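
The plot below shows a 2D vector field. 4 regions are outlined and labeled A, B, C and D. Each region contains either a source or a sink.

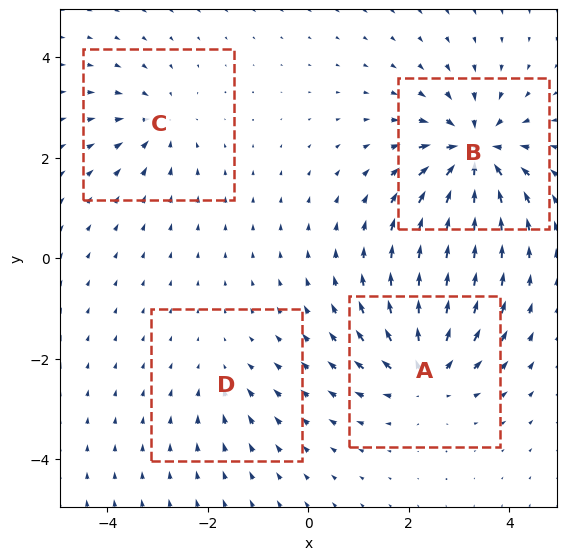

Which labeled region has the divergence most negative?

B

Divergence at each region's feature centre — A: about +6, B: about -8, C: about -4, D: about -3. Region B is most negative.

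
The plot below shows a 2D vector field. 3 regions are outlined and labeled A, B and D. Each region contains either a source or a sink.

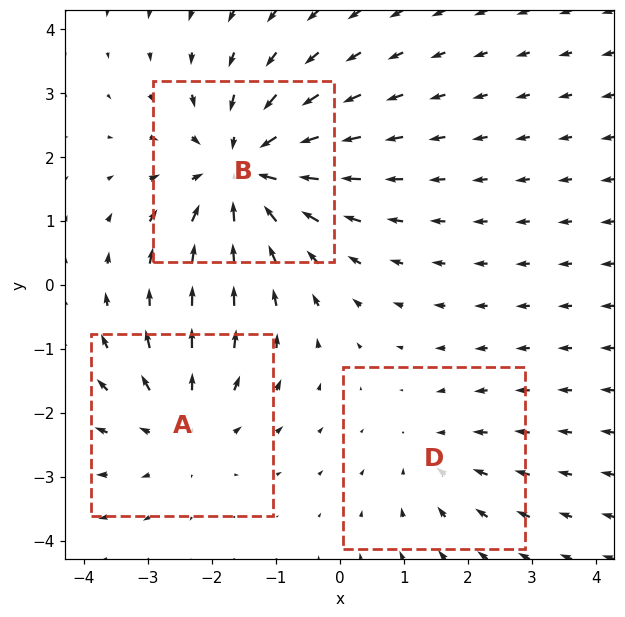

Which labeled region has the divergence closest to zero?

D

Divergence at each region's feature centre — A: about +3, B: about -4, D: about -2. Region D is closest to zero.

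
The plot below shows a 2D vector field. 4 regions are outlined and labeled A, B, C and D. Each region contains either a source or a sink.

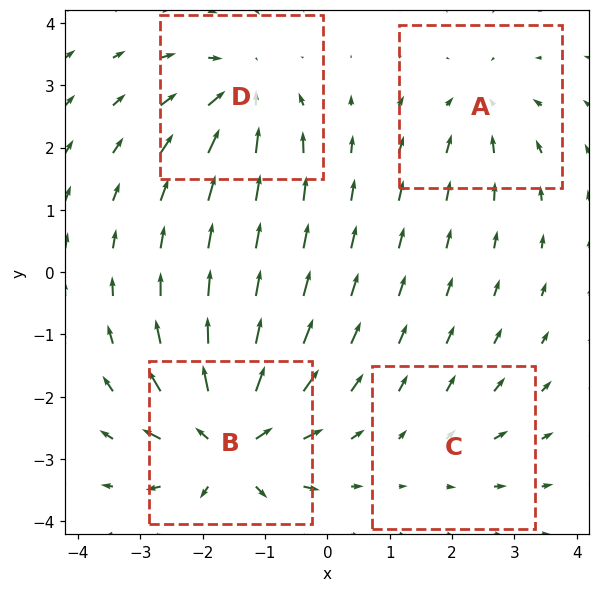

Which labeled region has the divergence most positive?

Divergence at each region's feature centre — A: about -4, B: about +8, C: about +2, D: about -5. Region B is most positive.

B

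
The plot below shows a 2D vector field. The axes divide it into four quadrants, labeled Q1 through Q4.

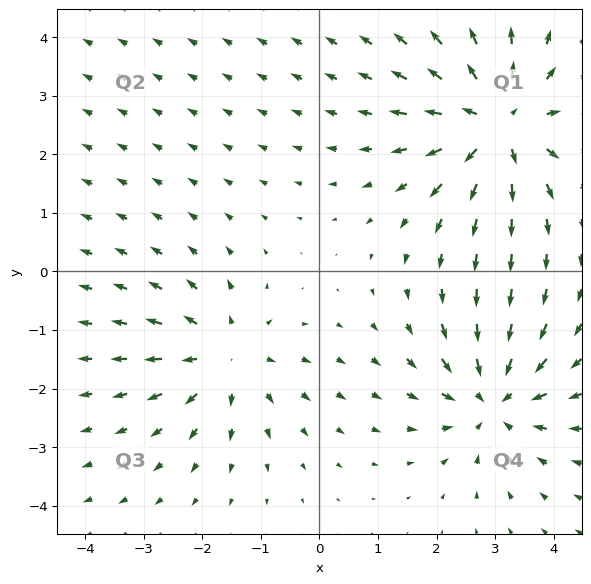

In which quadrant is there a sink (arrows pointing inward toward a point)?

The sink sits at approximately (3.0, -2.2), which lies in quadrant Q4. The divergence there is about -4, negative as expected for a sink.

Q4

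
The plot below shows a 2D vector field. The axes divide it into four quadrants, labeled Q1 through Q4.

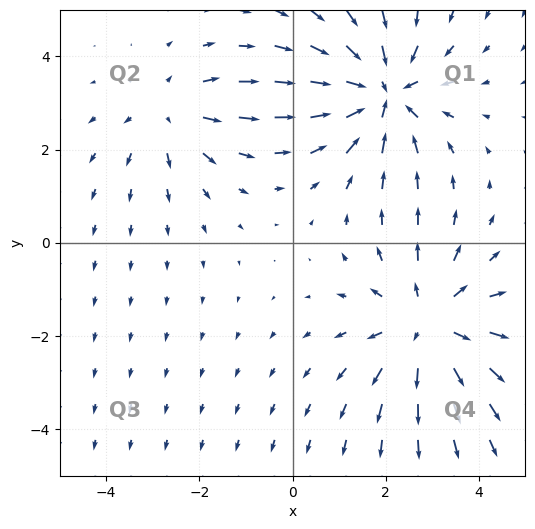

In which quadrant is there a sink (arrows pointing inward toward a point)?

Q1

The sink sits at approximately (1.9, 3.2), which lies in quadrant Q1. The divergence there is about -5, negative as expected for a sink.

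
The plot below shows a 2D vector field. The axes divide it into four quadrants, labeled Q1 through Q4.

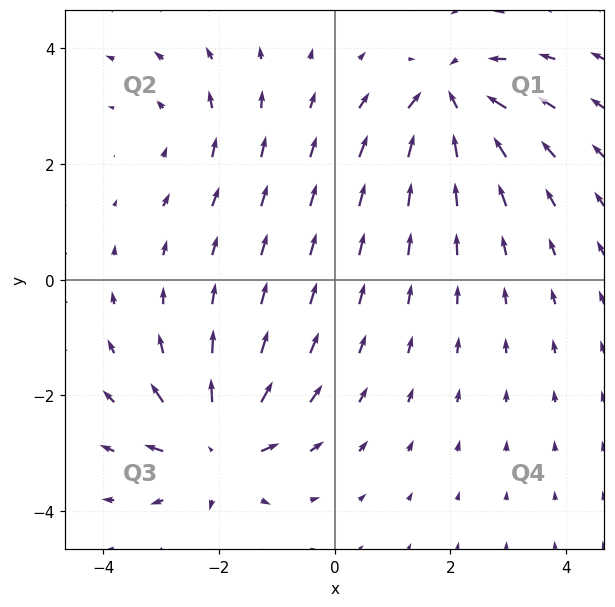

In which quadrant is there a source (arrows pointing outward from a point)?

The source sits at approximately (-2.0, -2.9), which lies in quadrant Q3. The divergence there is about +7, positive as expected for a source.

Q3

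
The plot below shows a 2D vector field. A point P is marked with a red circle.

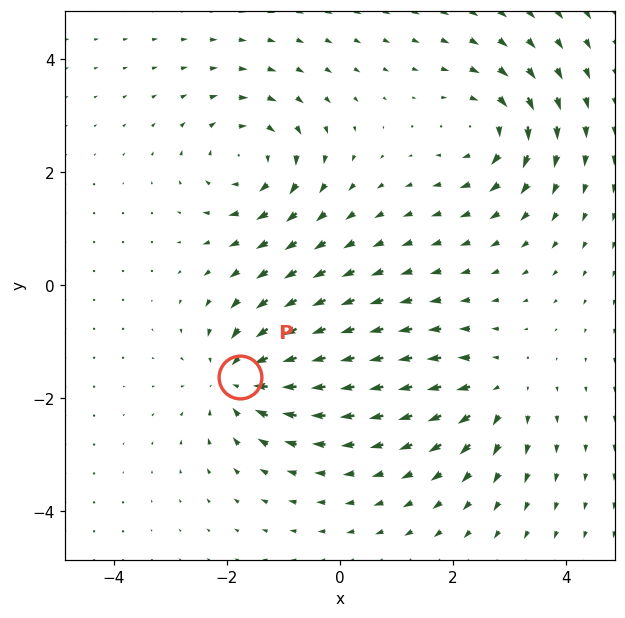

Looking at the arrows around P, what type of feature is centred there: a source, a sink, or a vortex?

sink

At P (-1.8, -1.6) the arrows converge inward. Divergence about -5, curl ≈0 — negative divergence with near-zero curl is a sink.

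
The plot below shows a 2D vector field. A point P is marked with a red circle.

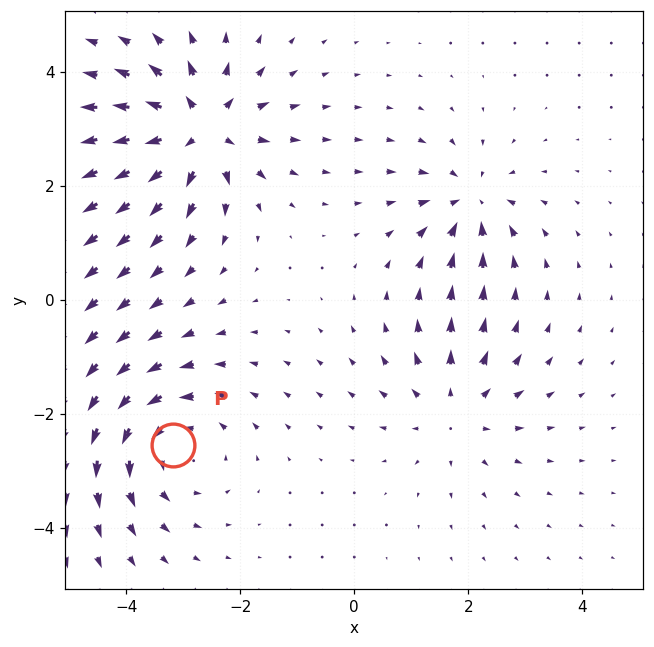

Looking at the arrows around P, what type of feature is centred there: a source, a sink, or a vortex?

vortex

At P (-3.2, -2.5) the arrows circulate counterclockwise. Divergence ≈0, curl about +4 — near-zero divergence with nonzero curl is a vortex.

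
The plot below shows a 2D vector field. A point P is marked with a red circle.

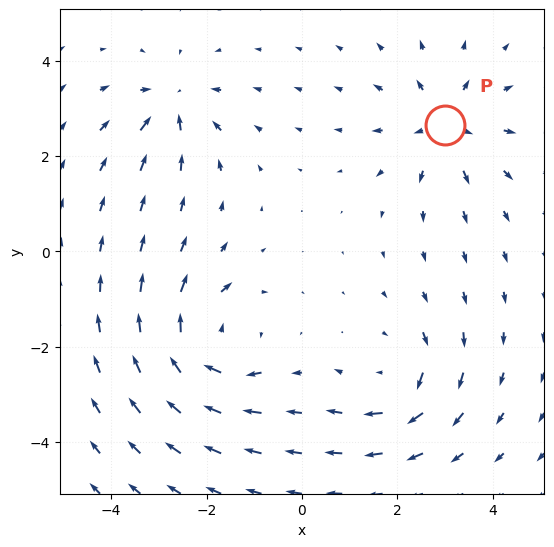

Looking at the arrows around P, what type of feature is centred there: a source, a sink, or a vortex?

At P (3.0, 2.6) the arrows spread outward. Divergence about +4, curl ≈0 — positive divergence with near-zero curl is a source.

source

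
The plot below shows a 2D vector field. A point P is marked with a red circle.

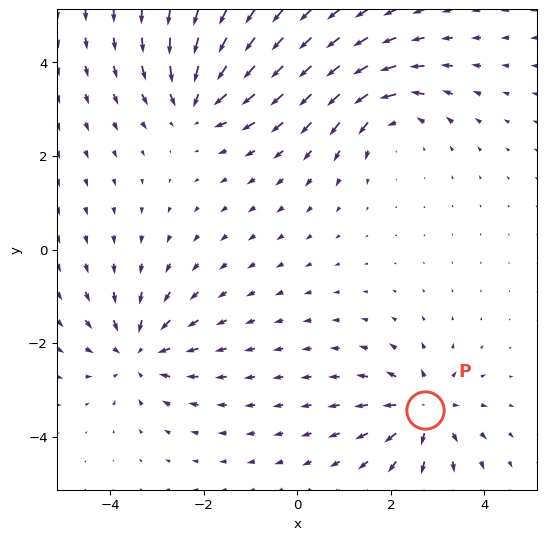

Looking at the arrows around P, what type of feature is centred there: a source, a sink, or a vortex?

source

At P (2.7, -3.4) the arrows spread outward. Divergence about +6, curl ≈0 — positive divergence with near-zero curl is a source.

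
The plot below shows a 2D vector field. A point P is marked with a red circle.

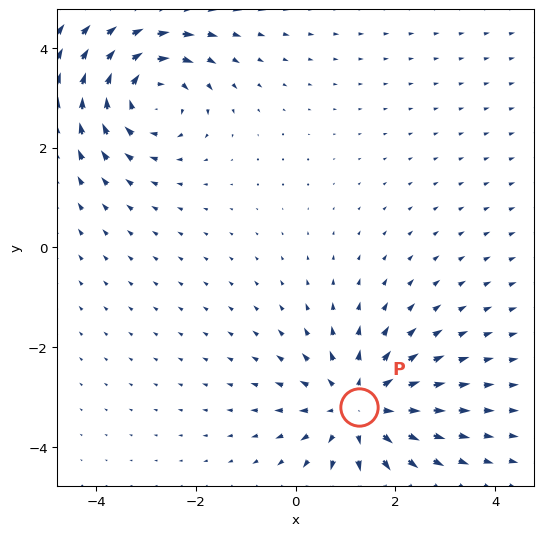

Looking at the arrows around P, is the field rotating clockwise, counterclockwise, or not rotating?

not rotating

Near P at (1.3, -3.2) the arrows show no circulation. The curl there is ≈0.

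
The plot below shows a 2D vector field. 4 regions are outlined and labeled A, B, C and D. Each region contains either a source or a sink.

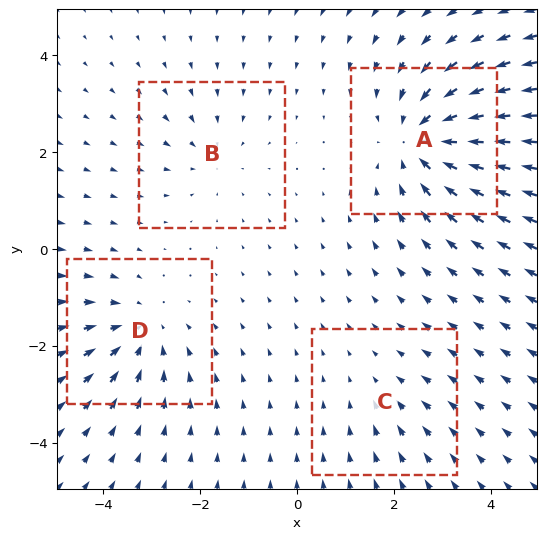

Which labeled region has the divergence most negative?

A

Divergence at each region's feature centre — A: about -6, B: about -3, C: about -2, D: about -4. Region A is most negative.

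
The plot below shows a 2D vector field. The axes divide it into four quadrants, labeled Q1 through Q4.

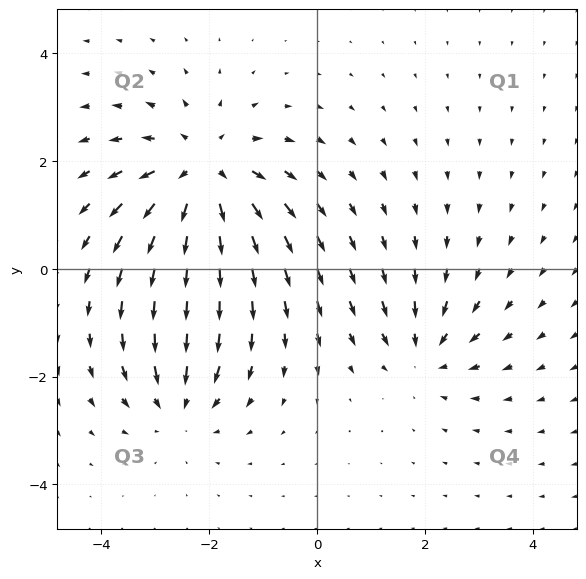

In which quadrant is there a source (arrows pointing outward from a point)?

Q2

The source sits at approximately (-2.1, 1.8), which lies in quadrant Q2. The divergence there is about +4, positive as expected for a source.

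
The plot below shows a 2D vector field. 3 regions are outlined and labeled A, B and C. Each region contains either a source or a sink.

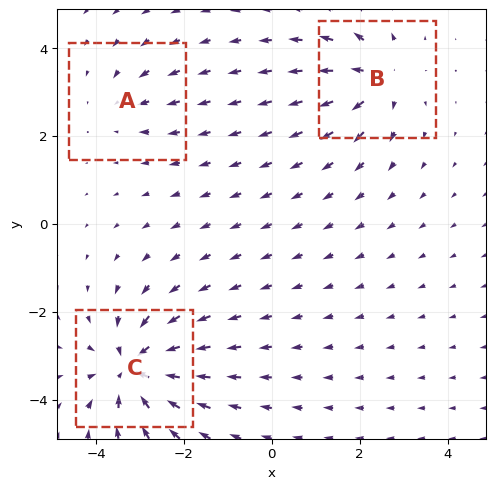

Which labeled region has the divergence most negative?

Divergence at each region's feature centre — A: about -2, B: about +4, C: about -6. Region C is most negative.

C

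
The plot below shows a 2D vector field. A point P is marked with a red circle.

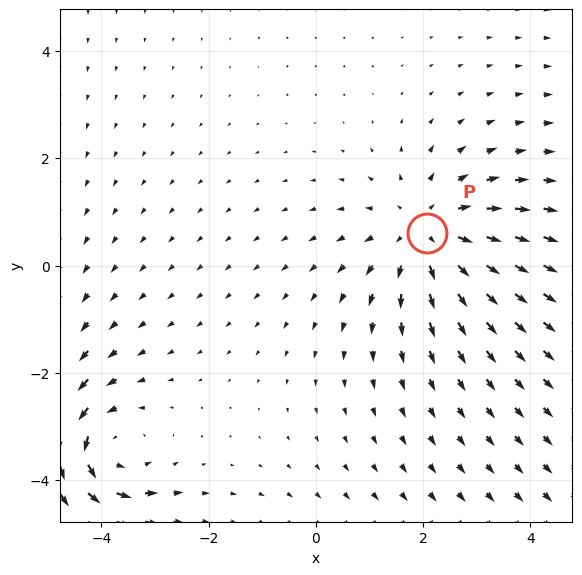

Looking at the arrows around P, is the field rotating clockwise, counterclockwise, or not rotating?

not rotating

Near P at (2.1, 0.6) the arrows show no circulation. The curl there is ≈0.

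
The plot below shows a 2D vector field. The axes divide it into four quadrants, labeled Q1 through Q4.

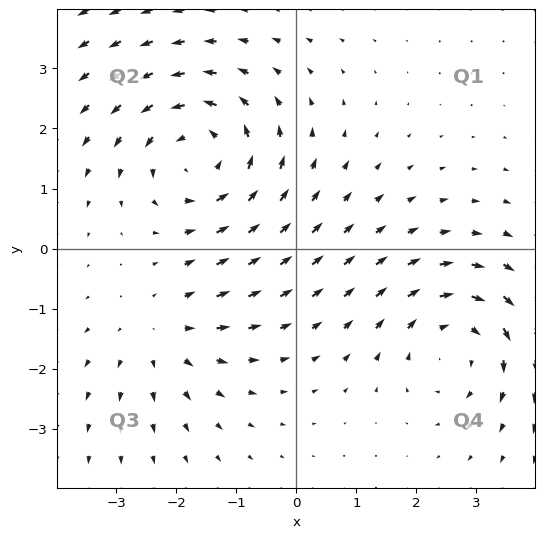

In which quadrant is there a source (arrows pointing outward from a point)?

The source sits at approximately (-2.2, -1.4), which lies in quadrant Q3. The divergence there is about +3, positive as expected for a source.

Q3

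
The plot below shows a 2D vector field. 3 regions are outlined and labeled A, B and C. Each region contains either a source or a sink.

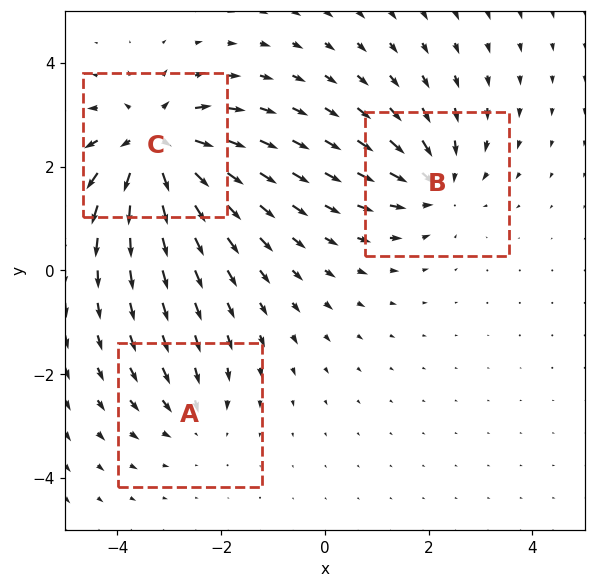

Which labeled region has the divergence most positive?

C

Divergence at each region's feature centre — A: about -2, B: about -3, C: about +5. Region C is most positive.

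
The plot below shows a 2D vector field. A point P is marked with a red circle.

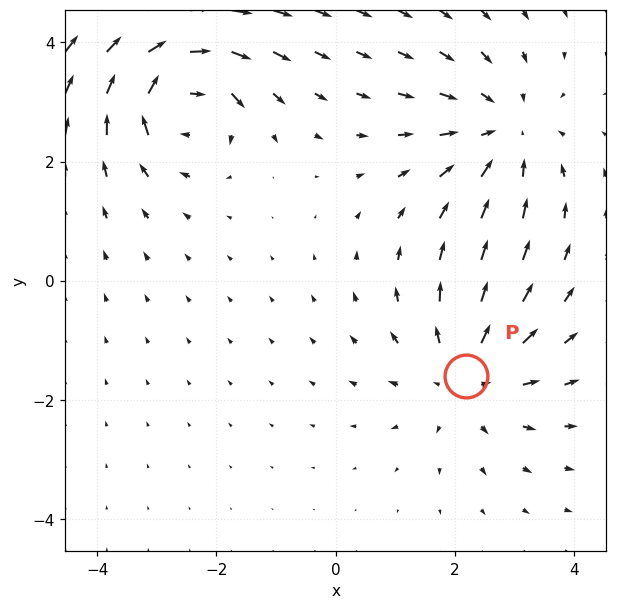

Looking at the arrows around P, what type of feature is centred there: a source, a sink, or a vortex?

At P (2.2, -1.6) the arrows spread outward. Divergence about +4, curl ≈0 — positive divergence with near-zero curl is a source.

source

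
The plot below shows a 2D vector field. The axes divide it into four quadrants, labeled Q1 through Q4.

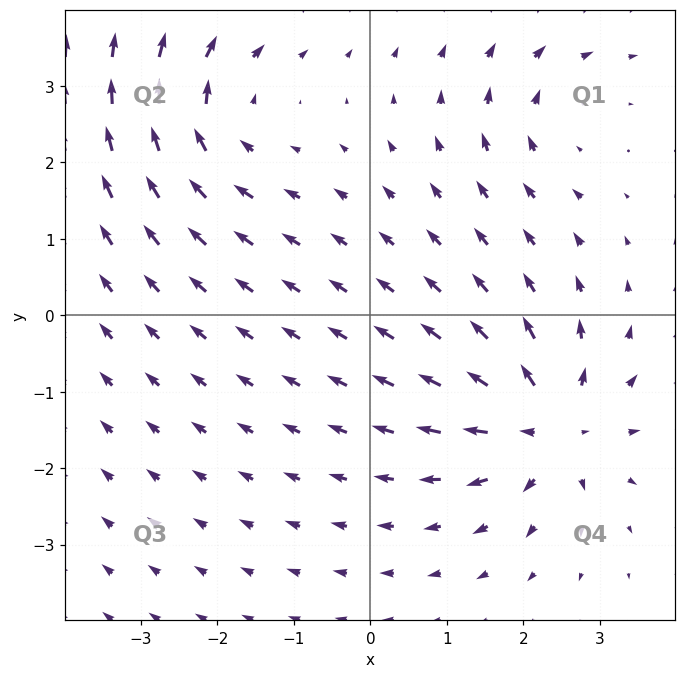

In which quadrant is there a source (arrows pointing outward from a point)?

Q4

The source sits at approximately (2.3, -1.5), which lies in quadrant Q4. The divergence there is about +7, positive as expected for a source.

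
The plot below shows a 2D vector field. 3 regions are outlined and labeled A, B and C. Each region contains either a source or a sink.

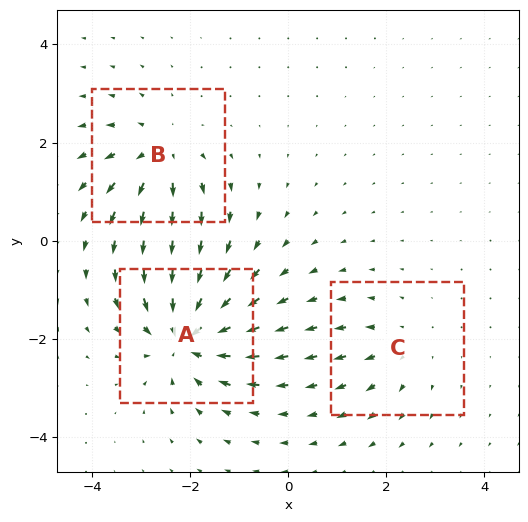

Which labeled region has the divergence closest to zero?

C

Divergence at each region's feature centre — A: about -5, B: about +4, C: about +2. Region C is closest to zero.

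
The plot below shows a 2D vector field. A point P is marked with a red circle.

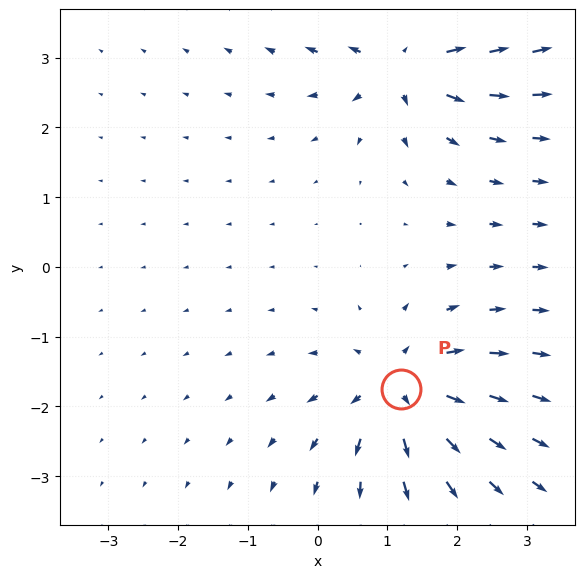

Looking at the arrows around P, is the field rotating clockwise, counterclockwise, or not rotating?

not rotating

Near P at (1.2, -1.8) the arrows show no circulation. The curl there is ≈0.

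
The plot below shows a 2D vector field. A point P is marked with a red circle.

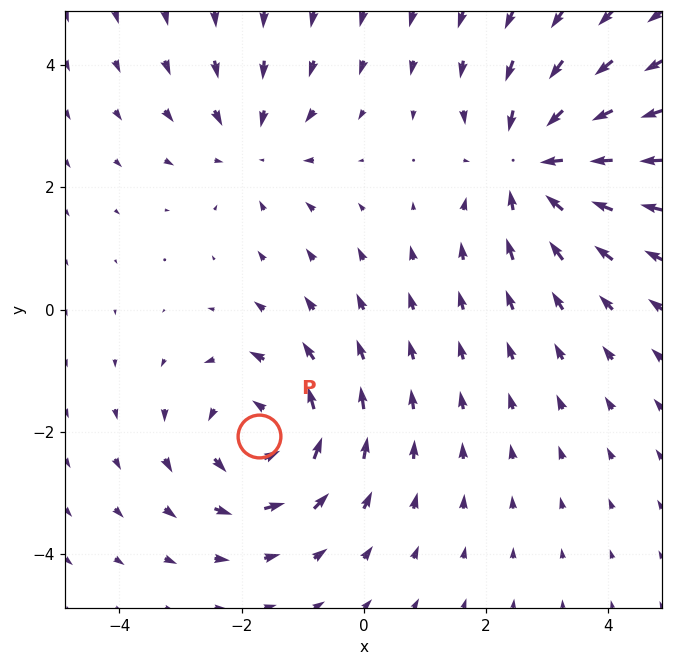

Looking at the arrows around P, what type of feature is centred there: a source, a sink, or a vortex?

vortex

At P (-1.7, -2.1) the arrows circulate counterclockwise. Divergence ≈0, curl about +5 — near-zero divergence with nonzero curl is a vortex.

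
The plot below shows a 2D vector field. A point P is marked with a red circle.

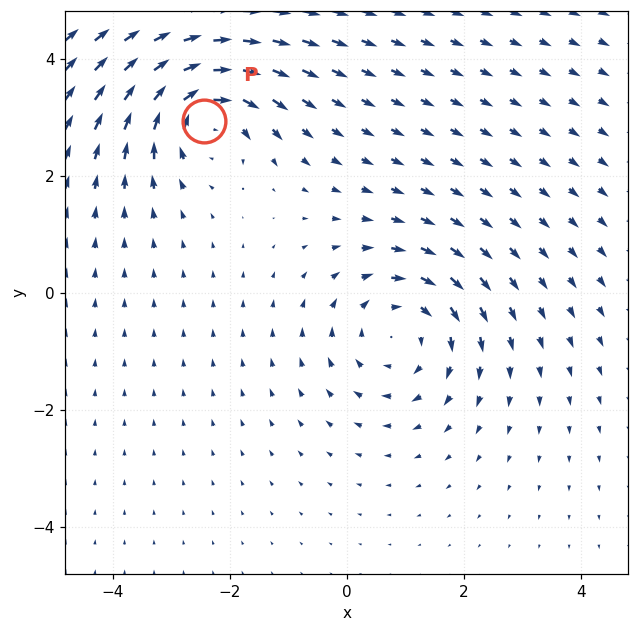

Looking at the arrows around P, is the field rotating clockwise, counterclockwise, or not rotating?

Near P at (-2.4, 2.9) the arrows circulate clockwise. The curl (z-component) there is about -5; negative curl means clockwise rotation.

clockwise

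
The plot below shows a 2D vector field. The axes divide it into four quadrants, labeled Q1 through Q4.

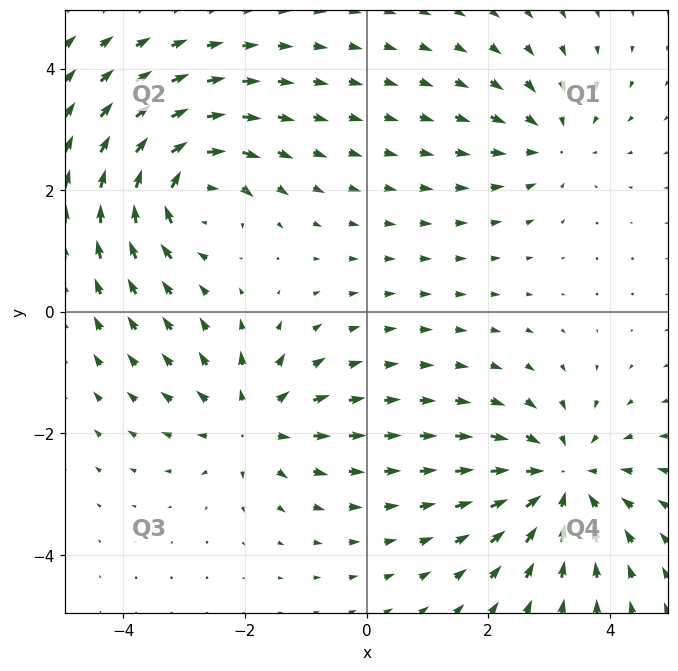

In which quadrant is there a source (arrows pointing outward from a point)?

Q3

The source sits at approximately (-1.9, -1.8), which lies in quadrant Q3. The divergence there is about +4, positive as expected for a source.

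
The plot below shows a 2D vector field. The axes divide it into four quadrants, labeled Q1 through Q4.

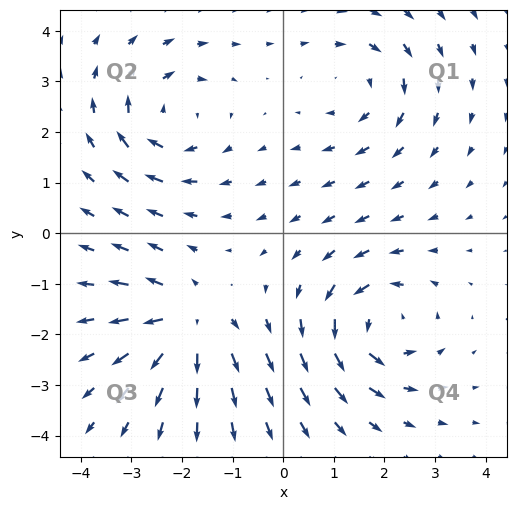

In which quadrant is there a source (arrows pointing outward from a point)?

The source sits at approximately (-1.9, -1.8), which lies in quadrant Q3. The divergence there is about +5, positive as expected for a source.

Q3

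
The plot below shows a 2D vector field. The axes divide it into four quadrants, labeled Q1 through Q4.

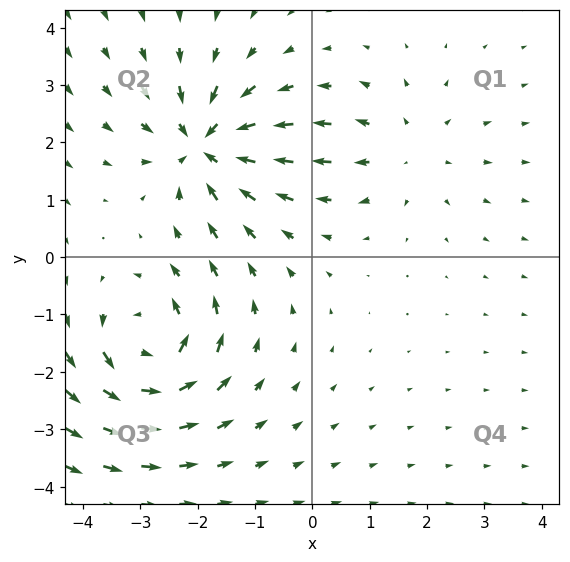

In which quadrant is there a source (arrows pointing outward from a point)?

The source sits at approximately (1.7, 1.9), which lies in quadrant Q1. The divergence there is about +2, positive as expected for a source.

Q1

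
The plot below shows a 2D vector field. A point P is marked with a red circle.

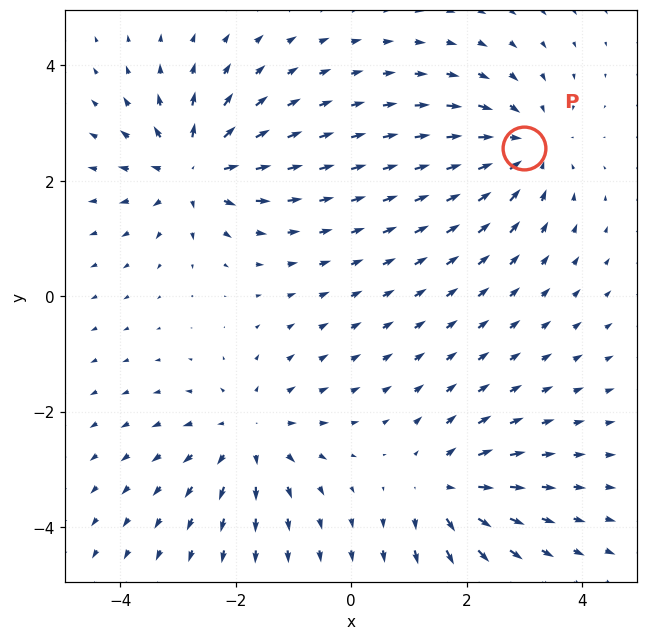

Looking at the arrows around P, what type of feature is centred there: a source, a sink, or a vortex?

sink

At P (3.0, 2.6) the arrows converge inward. Divergence about -4, curl ≈0 — negative divergence with near-zero curl is a sink.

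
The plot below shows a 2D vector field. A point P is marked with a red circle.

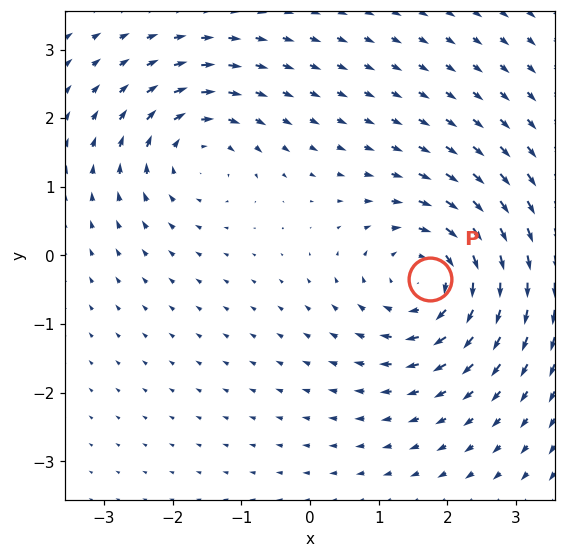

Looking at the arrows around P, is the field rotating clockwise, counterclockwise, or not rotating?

Near P at (1.8, -0.3) the arrows circulate clockwise. The curl (z-component) there is about -5; negative curl means clockwise rotation.

clockwise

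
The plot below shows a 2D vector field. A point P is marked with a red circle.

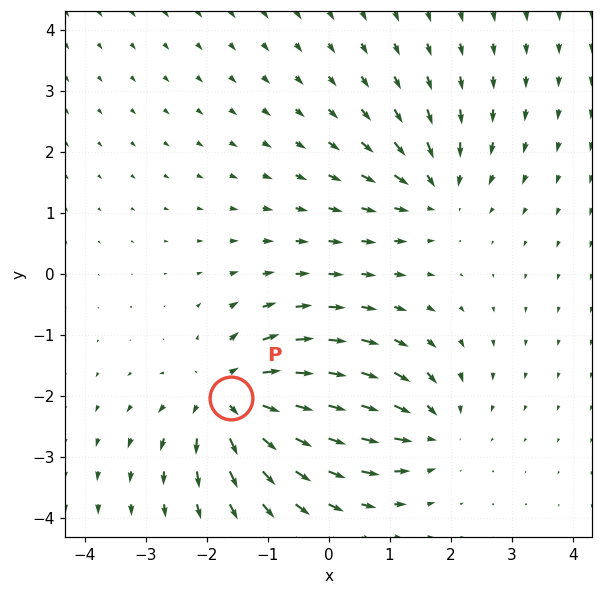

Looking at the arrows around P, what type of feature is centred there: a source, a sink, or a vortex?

At P (-1.6, -2.0) the arrows spread outward. Divergence about +5, curl ≈0 — positive divergence with near-zero curl is a source.

source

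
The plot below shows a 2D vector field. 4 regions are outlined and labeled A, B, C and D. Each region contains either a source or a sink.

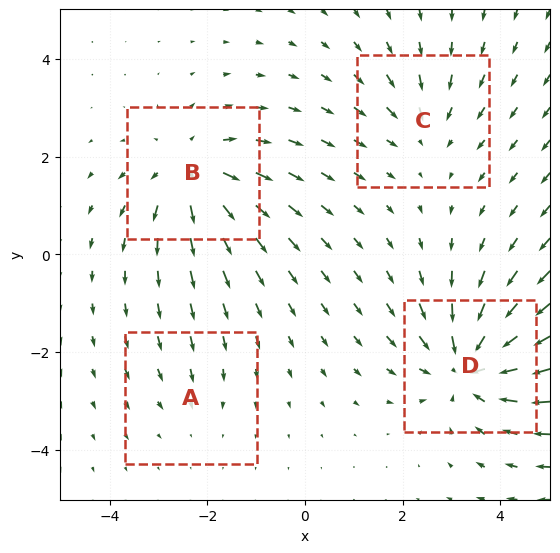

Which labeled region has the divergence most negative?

D

Divergence at each region's feature centre — A: about -2, B: about +5, C: about -3, D: about -6. Region D is most negative.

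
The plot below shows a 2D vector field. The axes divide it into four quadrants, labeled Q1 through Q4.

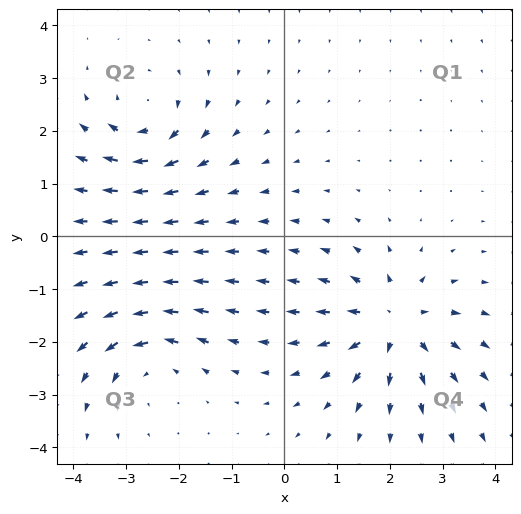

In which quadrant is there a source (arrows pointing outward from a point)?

The source sits at approximately (2.1, -1.6), which lies in quadrant Q4. The divergence there is about +5, positive as expected for a source.

Q4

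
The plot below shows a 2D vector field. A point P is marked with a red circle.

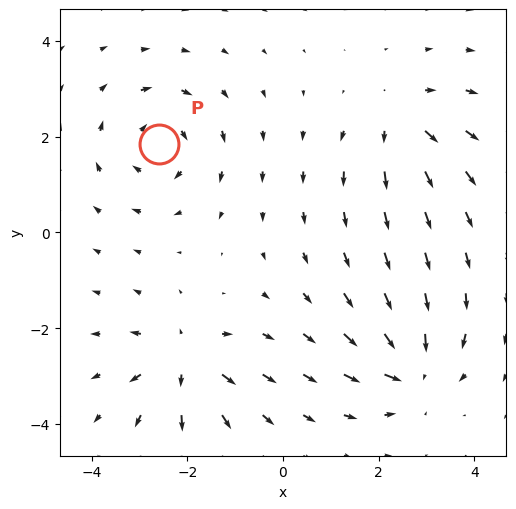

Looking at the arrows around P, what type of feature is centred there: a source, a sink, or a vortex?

vortex

At P (-2.6, 1.8) the arrows circulate clockwise. Divergence ≈0, curl about -4 — near-zero divergence with nonzero curl is a vortex.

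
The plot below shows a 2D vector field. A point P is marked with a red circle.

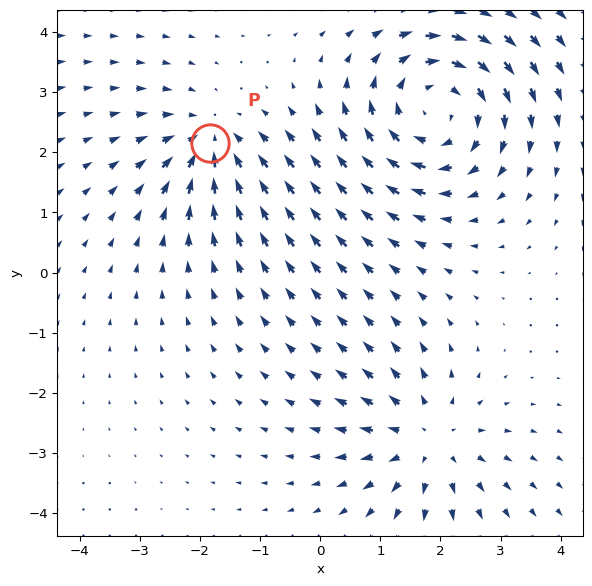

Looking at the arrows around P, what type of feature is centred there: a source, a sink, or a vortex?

At P (-1.8, 2.2) the arrows converge inward. Divergence about -3, curl ≈0 — negative divergence with near-zero curl is a sink.

sink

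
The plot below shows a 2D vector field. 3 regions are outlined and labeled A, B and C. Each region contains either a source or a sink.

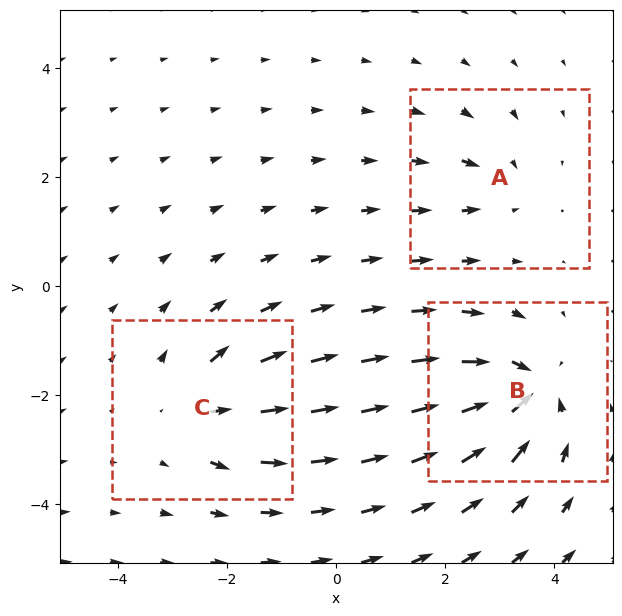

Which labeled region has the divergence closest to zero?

Divergence at each region's feature centre — A: about -3, B: about -6, C: about +4. Region A is closest to zero.

A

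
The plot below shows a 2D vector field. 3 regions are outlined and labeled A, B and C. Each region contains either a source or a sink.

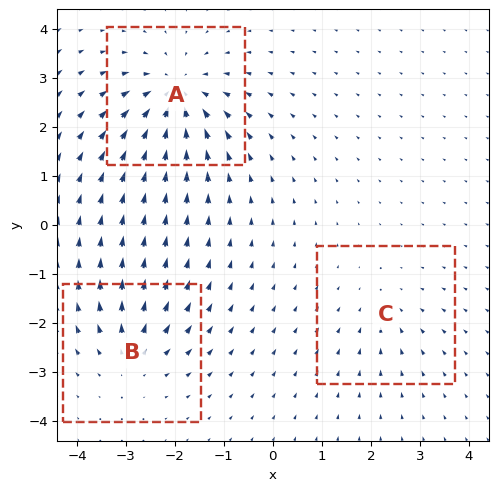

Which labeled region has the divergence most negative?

A

Divergence at each region's feature centre — A: about -5, B: about +3, C: about -2. Region A is most negative.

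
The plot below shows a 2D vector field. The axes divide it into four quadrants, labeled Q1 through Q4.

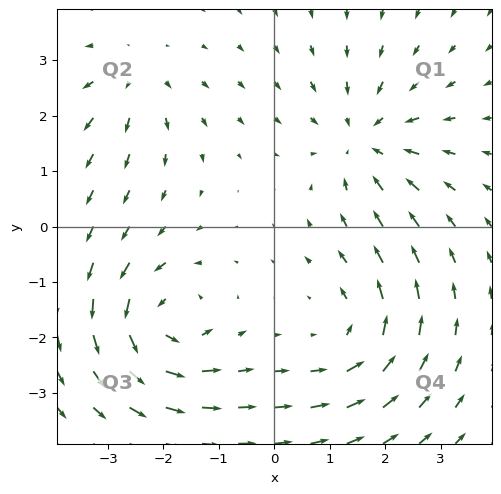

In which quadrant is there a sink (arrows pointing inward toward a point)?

The sink sits at approximately (1.6, 1.6), which lies in quadrant Q1. The divergence there is about -4, negative as expected for a sink.

Q1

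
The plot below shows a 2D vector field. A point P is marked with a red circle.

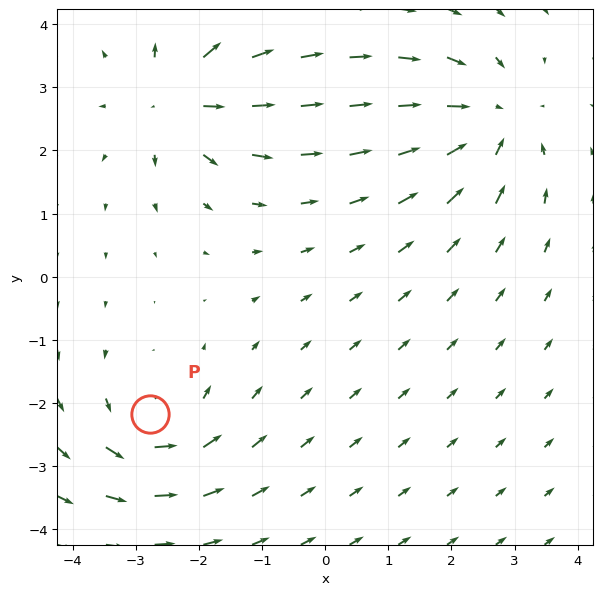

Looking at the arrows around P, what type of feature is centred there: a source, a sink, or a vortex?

At P (-2.8, -2.2) the arrows circulate counterclockwise. Divergence ≈0, curl about +3 — near-zero divergence with nonzero curl is a vortex.

vortex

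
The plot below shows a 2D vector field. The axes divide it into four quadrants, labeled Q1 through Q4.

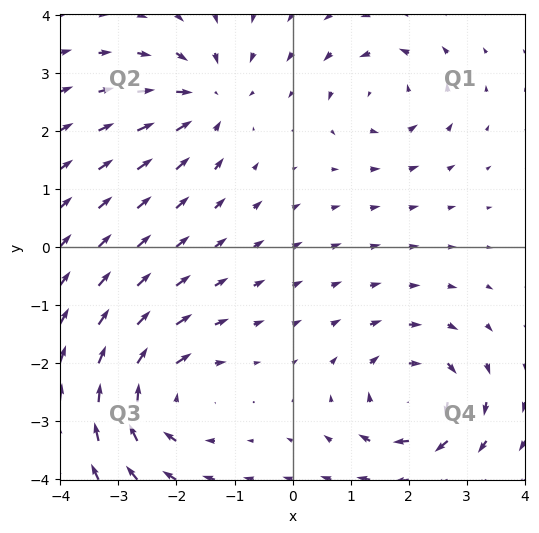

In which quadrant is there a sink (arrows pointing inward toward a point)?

Q2

The sink sits at approximately (-1.5, 2.6), which lies in quadrant Q2. The divergence there is about -4, negative as expected for a sink.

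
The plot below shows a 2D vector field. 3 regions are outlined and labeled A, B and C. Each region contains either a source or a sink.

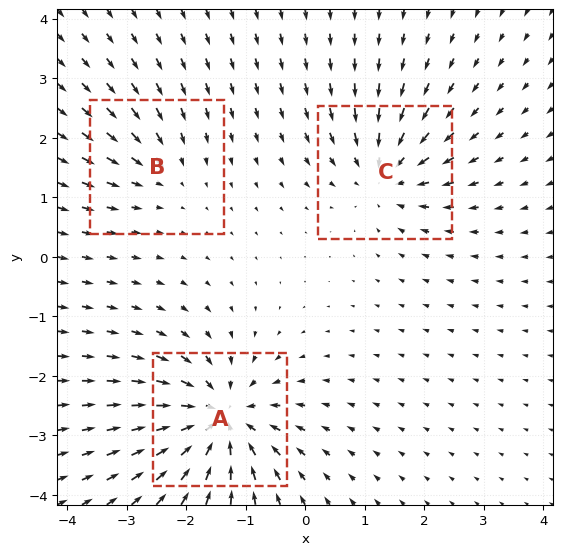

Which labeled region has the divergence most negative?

Divergence at each region's feature centre — A: about -6, B: about -2, C: about -4. Region A is most negative.

A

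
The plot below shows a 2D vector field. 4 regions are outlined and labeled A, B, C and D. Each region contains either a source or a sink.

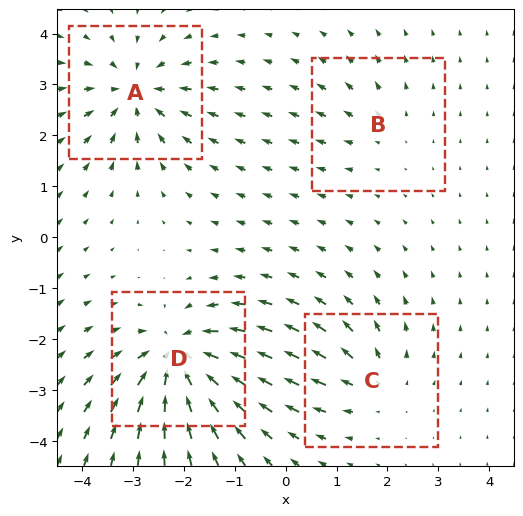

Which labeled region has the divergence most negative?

Divergence at each region's feature centre — A: about -6, B: about +2, C: about +4, D: about -8. Region D is most negative.

D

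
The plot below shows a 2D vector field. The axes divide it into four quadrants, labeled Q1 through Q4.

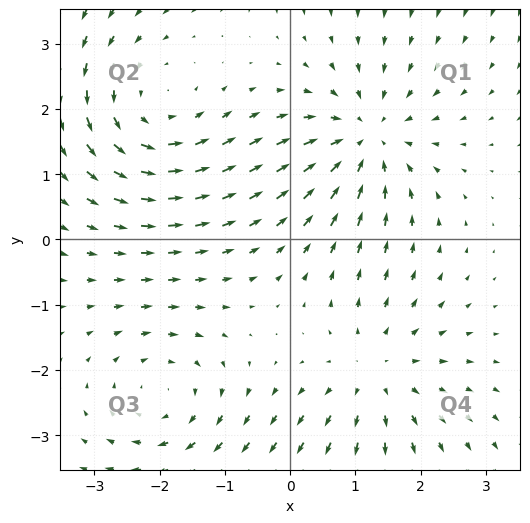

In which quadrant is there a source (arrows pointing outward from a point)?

The source sits at approximately (1.3, -2.0), which lies in quadrant Q4. The divergence there is about +3, positive as expected for a source.

Q4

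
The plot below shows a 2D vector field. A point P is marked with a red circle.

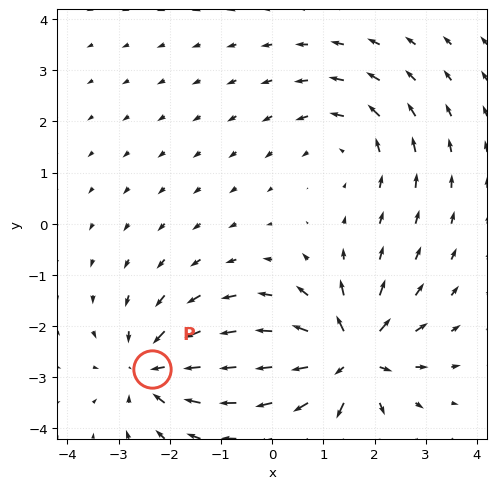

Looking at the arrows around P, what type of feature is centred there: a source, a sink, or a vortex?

sink

At P (-2.3, -2.8) the arrows converge inward. Divergence about -4, curl ≈0 — negative divergence with near-zero curl is a sink.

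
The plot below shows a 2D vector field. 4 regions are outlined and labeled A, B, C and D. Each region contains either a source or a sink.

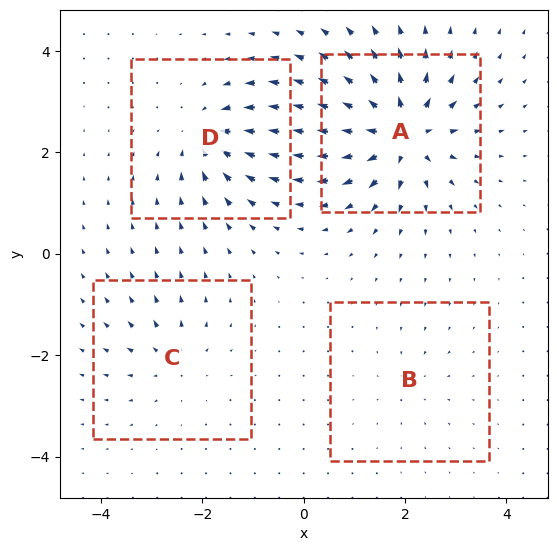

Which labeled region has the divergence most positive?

A

Divergence at each region's feature centre — A: about +9, B: about -3, C: about +4, D: about -6. Region A is most positive.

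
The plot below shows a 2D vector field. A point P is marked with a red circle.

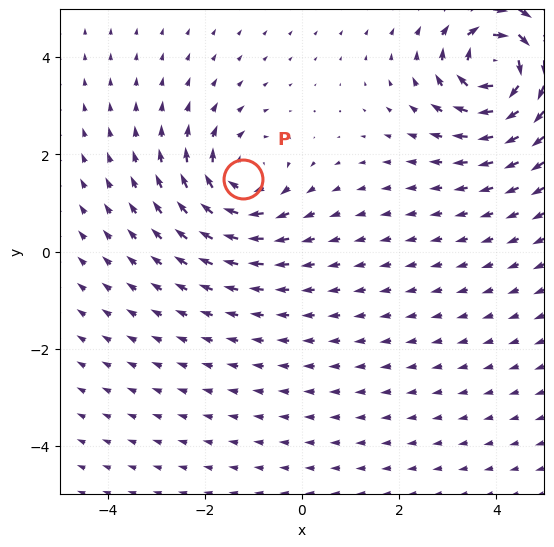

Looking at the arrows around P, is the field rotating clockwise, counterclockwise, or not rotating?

Near P at (-1.2, 1.5) the arrows circulate clockwise. The curl (z-component) there is about -4; negative curl means clockwise rotation.

clockwise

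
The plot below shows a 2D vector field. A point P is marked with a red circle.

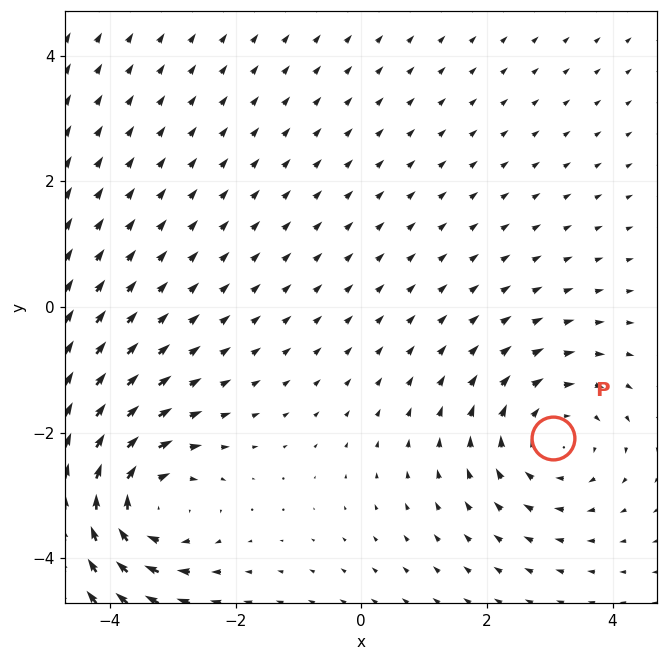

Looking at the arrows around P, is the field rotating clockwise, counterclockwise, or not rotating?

Near P at (3.1, -2.1) the arrows circulate clockwise. The curl (z-component) there is about -2; negative curl means clockwise rotation.

clockwise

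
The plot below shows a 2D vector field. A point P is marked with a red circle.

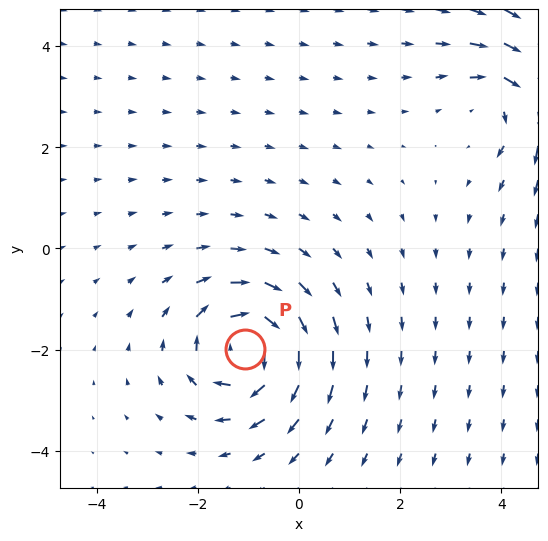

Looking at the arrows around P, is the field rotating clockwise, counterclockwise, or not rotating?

clockwise

Near P at (-1.1, -2.0) the arrows circulate clockwise. The curl (z-component) there is about -6; negative curl means clockwise rotation.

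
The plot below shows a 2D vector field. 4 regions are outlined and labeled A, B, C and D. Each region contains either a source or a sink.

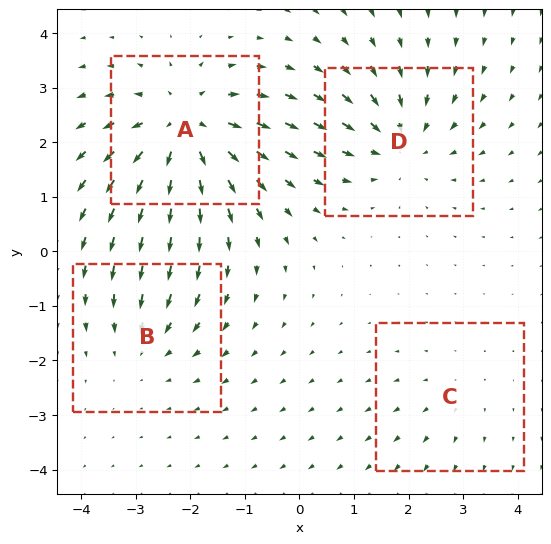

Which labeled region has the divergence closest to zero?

C

Divergence at each region's feature centre — A: about +6, B: about -3, C: about +2, D: about -4. Region C is closest to zero.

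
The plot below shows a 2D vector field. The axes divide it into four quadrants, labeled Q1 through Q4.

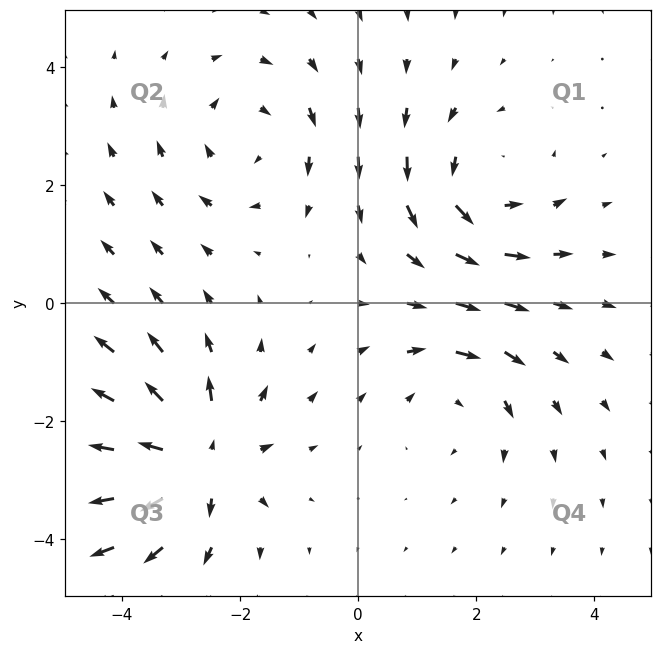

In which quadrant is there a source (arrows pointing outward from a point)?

Q3

The source sits at approximately (-2.7, -2.6), which lies in quadrant Q3. The divergence there is about +6, positive as expected for a source.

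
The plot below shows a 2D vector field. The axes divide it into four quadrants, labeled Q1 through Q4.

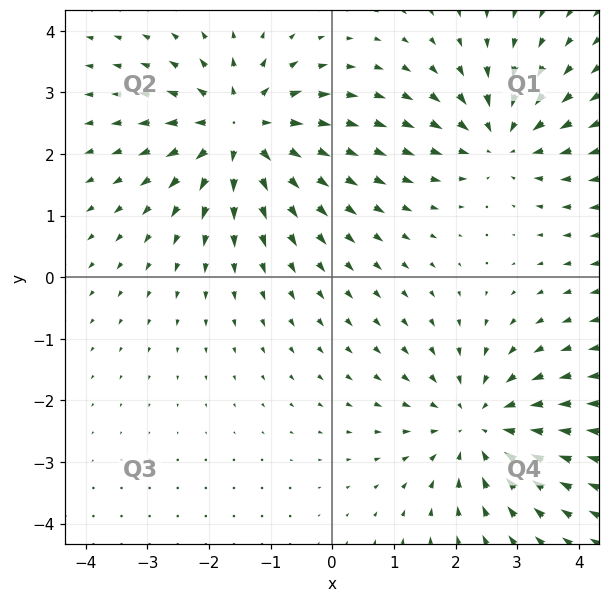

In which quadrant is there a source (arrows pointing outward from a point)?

The source sits at approximately (-1.5, 2.4), which lies in quadrant Q2. The divergence there is about +4, positive as expected for a source.

Q2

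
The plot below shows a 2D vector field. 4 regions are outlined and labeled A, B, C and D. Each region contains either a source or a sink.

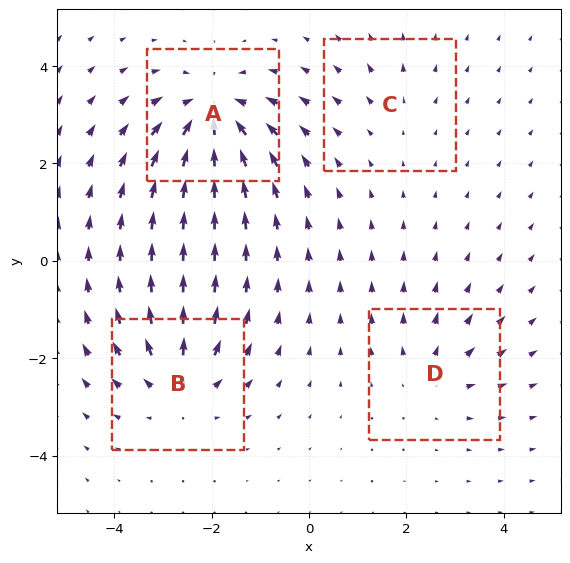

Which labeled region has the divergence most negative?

A

Divergence at each region's feature centre — A: about -7, B: about +5, C: about +2, D: about +3. Region A is most negative.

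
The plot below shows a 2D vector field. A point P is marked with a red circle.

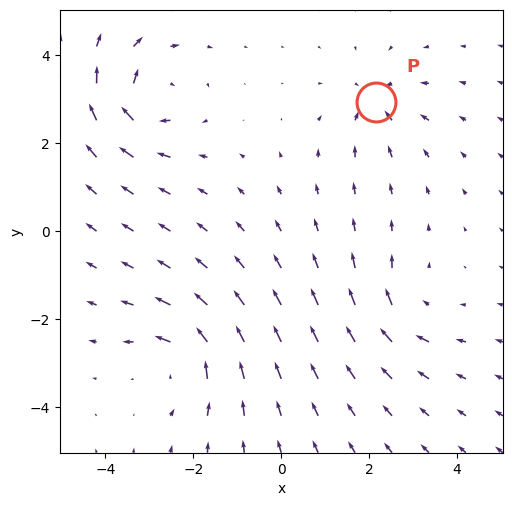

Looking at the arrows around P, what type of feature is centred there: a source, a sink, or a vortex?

At P (2.1, 2.9) the arrows converge inward. Divergence about -4, curl ≈0 — negative divergence with near-zero curl is a sink.

sink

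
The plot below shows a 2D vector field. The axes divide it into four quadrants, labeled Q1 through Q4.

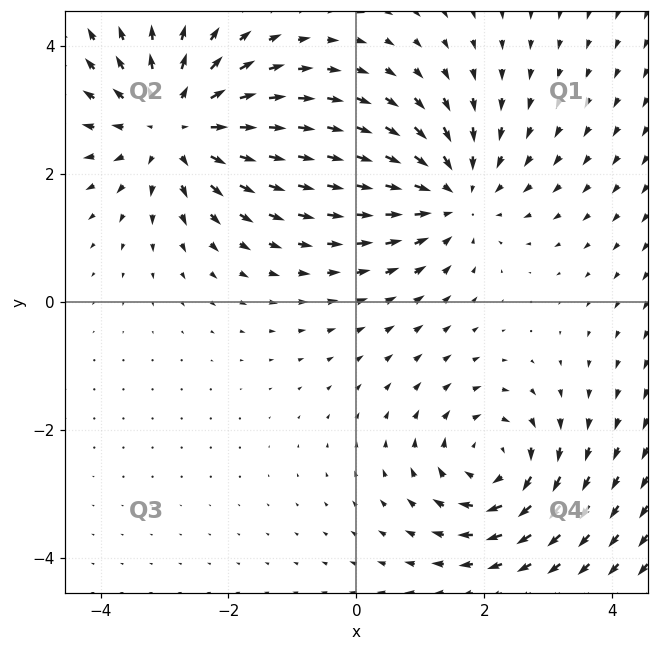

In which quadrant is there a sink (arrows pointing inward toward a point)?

The sink sits at approximately (1.5, 1.7), which lies in quadrant Q1. The divergence there is about -3, negative as expected for a sink.

Q1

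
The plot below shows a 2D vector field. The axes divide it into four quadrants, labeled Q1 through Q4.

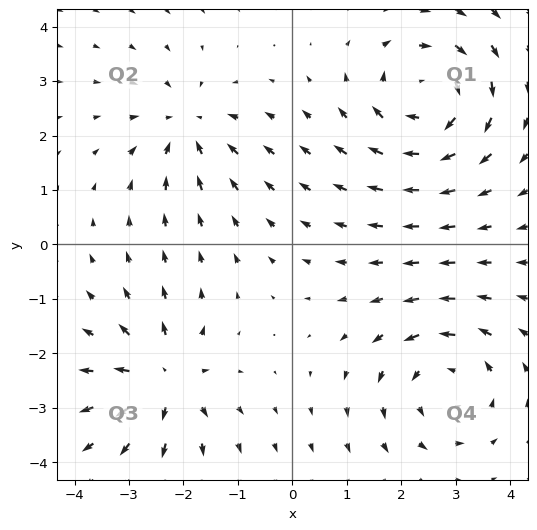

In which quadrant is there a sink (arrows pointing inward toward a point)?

The sink sits at approximately (-1.9, 2.2), which lies in quadrant Q2. The divergence there is about -4, negative as expected for a sink.

Q2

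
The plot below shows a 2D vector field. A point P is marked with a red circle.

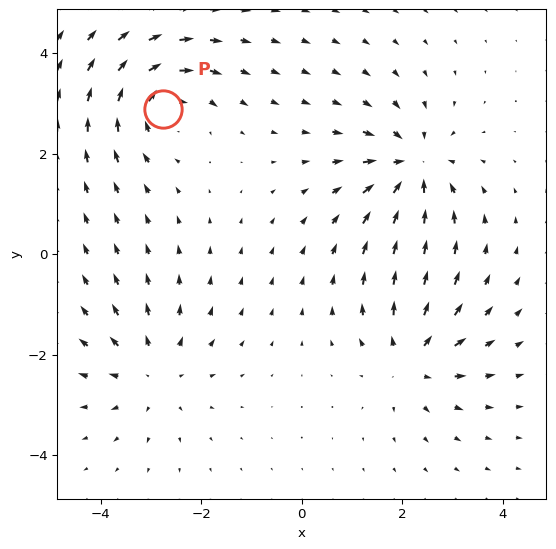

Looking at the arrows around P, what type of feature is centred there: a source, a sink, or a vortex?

vortex

At P (-2.8, 2.9) the arrows circulate clockwise. Divergence ≈0, curl about -6 — near-zero divergence with nonzero curl is a vortex.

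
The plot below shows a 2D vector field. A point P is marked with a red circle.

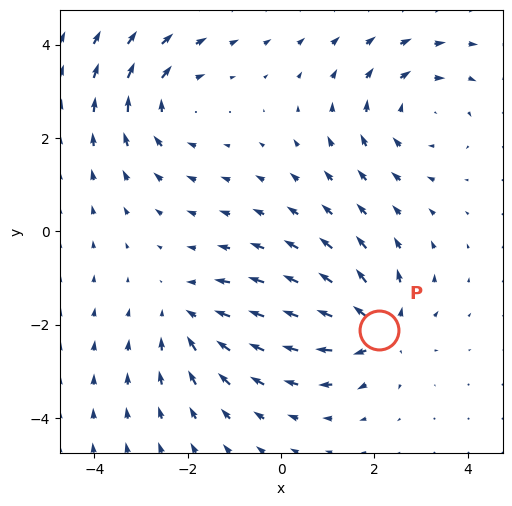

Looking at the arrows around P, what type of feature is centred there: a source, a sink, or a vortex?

At P (2.1, -2.1) the arrows spread outward. Divergence about +5, curl ≈0 — positive divergence with near-zero curl is a source.

source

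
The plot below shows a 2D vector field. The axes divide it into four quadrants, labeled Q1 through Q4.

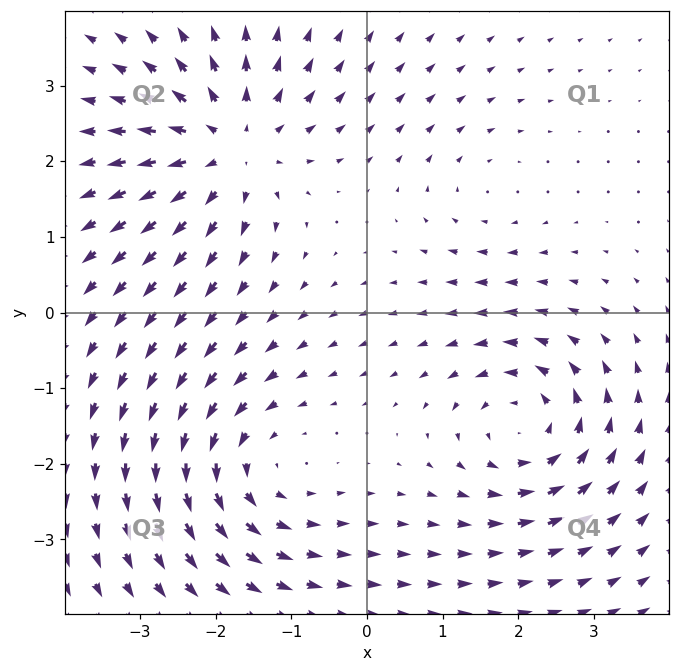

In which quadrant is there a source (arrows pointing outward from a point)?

Q2

The source sits at approximately (-1.8, 2.2), which lies in quadrant Q2. The divergence there is about +5, positive as expected for a source.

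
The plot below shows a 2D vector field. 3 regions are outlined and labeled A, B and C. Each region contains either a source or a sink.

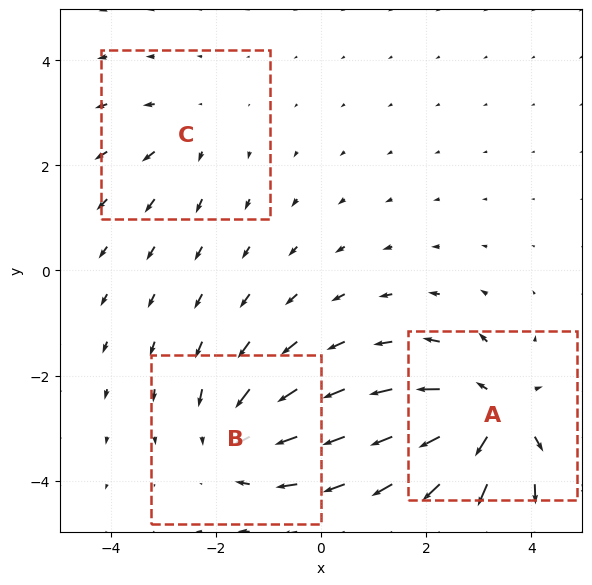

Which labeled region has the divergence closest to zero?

C

Divergence at each region's feature centre — A: about +5, B: about -3, C: about +2. Region C is closest to zero.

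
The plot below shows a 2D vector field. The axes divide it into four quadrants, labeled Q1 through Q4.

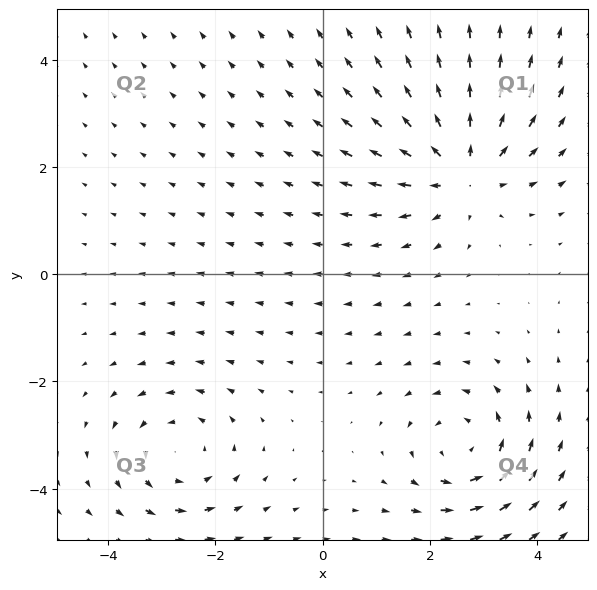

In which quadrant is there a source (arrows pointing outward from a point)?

Q1

The source sits at approximately (2.6, 1.9), which lies in quadrant Q1. The divergence there is about +5, positive as expected for a source.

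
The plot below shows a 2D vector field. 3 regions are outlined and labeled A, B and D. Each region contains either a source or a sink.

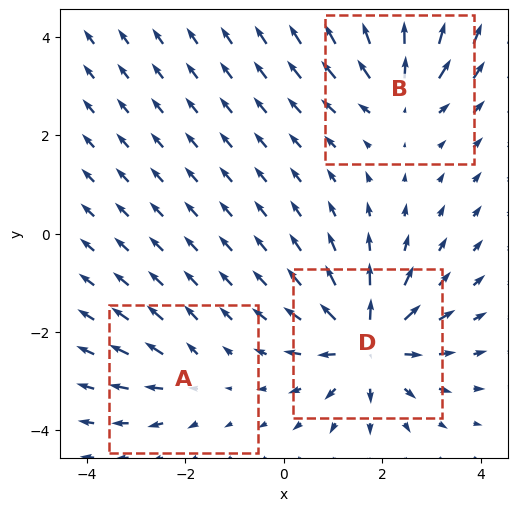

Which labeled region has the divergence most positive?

Divergence at each region's feature centre — A: about +2, B: about +4, D: about +6. Region D is most positive.

D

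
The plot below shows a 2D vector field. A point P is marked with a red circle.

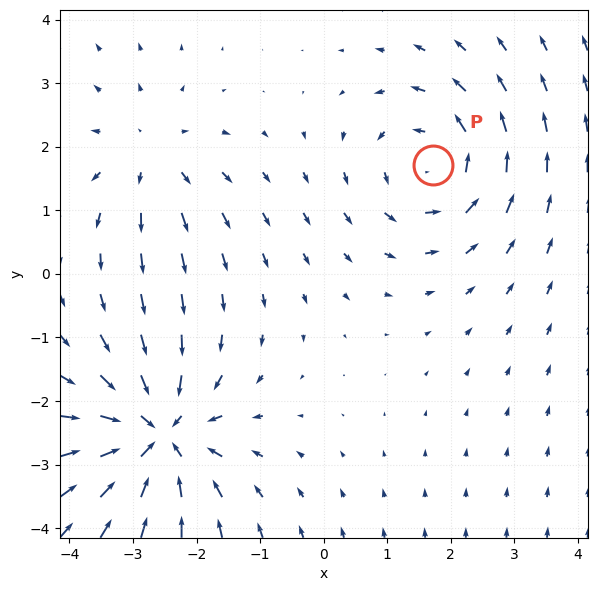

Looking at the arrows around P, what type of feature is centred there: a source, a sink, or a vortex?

At P (1.7, 1.7) the arrows circulate counterclockwise. Divergence ≈0, curl about +4 — near-zero divergence with nonzero curl is a vortex.

vortex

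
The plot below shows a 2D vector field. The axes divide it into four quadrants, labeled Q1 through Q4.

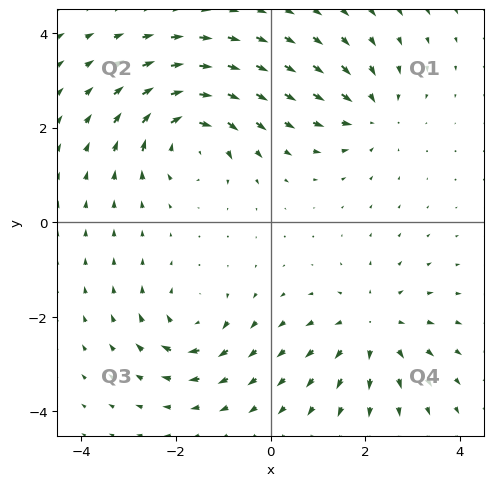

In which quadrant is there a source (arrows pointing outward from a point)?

Q4

The source sits at approximately (2.2, -2.2), which lies in quadrant Q4. The divergence there is about +4, positive as expected for a source.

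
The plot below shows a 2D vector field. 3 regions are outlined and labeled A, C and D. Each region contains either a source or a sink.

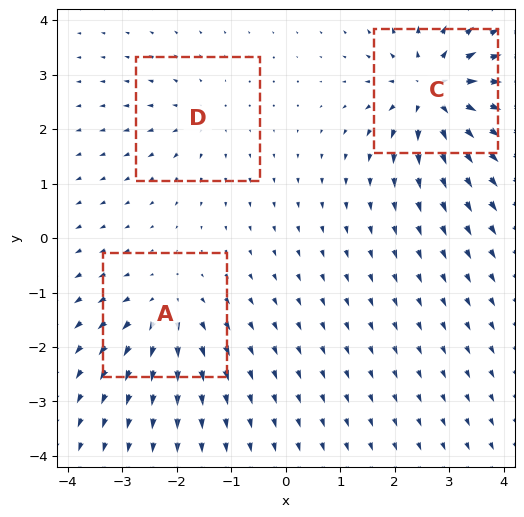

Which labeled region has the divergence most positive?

Divergence at each region's feature centre — A: about +4, C: about +6, D: about +2. Region C is most positive.

C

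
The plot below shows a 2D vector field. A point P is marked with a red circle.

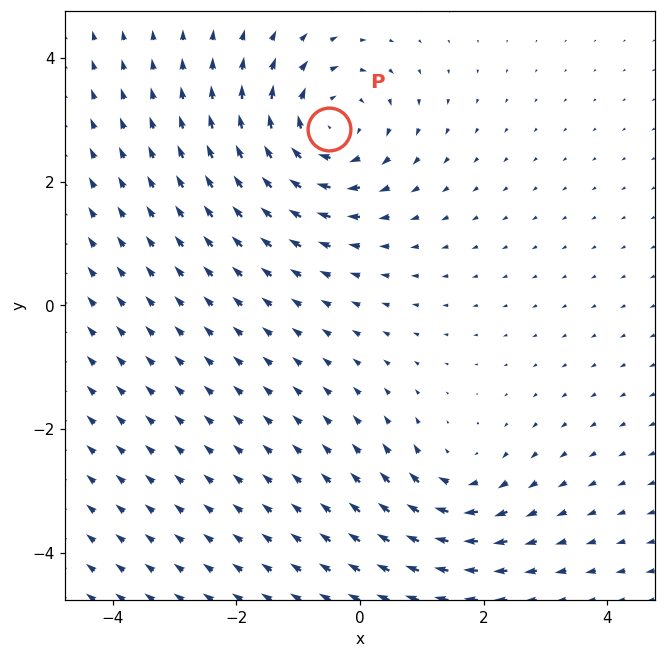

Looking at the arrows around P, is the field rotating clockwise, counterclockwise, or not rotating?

Near P at (-0.5, 2.8) the arrows circulate clockwise. The curl (z-component) there is about -4; negative curl means clockwise rotation.

clockwise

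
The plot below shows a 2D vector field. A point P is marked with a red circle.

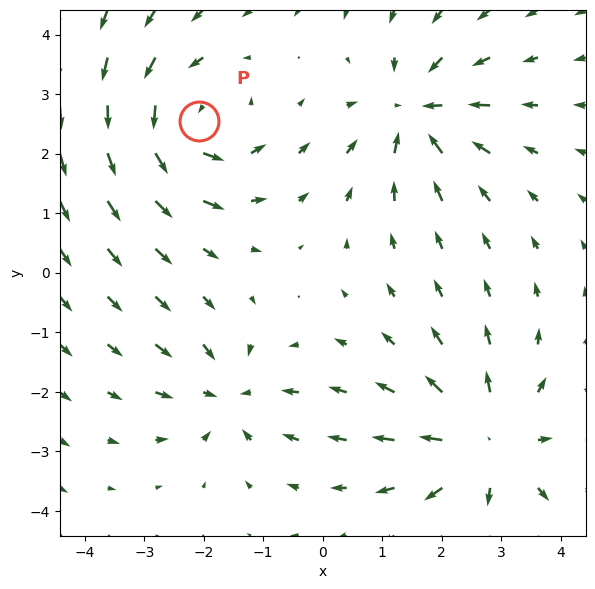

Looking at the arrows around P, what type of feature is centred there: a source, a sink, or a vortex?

vortex

At P (-2.1, 2.6) the arrows circulate counterclockwise. Divergence ≈0, curl about +5 — near-zero divergence with nonzero curl is a vortex.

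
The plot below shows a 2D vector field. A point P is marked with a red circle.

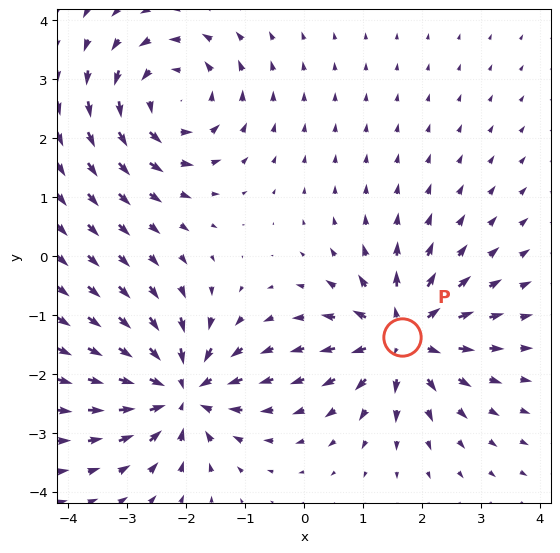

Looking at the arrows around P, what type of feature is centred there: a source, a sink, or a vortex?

source

At P (1.7, -1.4) the arrows spread outward. Divergence about +6, curl ≈0 — positive divergence with near-zero curl is a source.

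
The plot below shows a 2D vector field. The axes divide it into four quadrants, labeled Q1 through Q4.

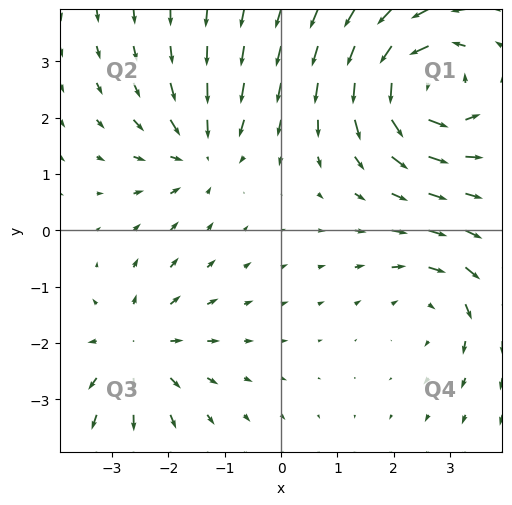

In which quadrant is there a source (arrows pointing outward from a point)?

The source sits at approximately (-2.6, -2.1), which lies in quadrant Q3. The divergence there is about +4, positive as expected for a source.

Q3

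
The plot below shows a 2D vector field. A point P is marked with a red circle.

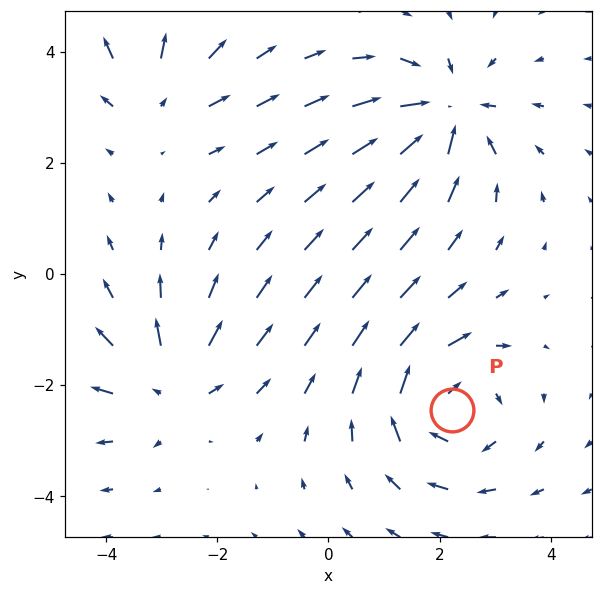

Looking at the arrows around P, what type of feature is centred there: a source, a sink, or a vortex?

At P (2.2, -2.4) the arrows circulate clockwise. Divergence ≈0, curl about -5 — near-zero divergence with nonzero curl is a vortex.

vortex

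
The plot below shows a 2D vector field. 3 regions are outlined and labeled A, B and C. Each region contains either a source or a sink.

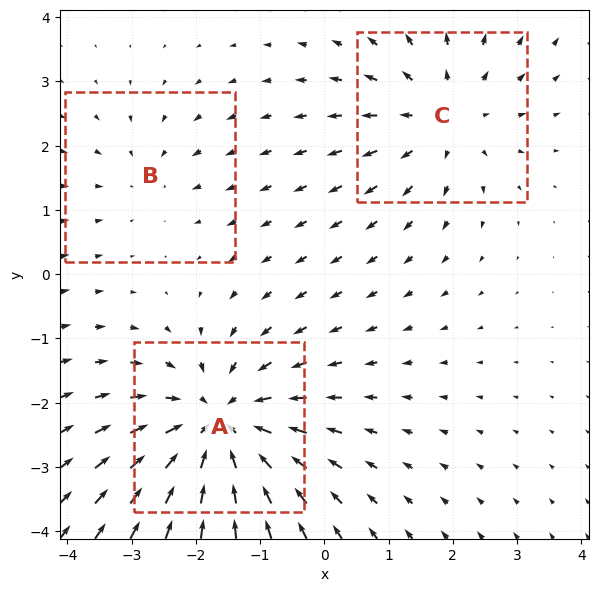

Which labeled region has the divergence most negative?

A

Divergence at each region's feature centre — A: about -5, B: about -2, C: about +3. Region A is most negative.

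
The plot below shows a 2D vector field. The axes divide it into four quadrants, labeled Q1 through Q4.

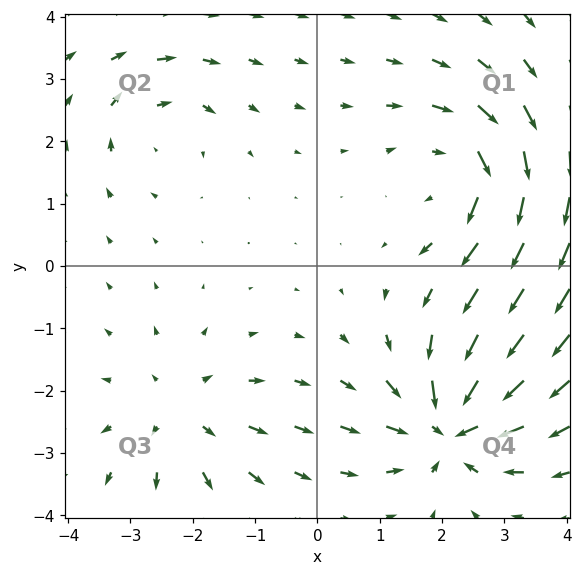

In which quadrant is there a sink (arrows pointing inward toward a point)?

The sink sits at approximately (2.1, -2.6), which lies in quadrant Q4. The divergence there is about -6, negative as expected for a sink.

Q4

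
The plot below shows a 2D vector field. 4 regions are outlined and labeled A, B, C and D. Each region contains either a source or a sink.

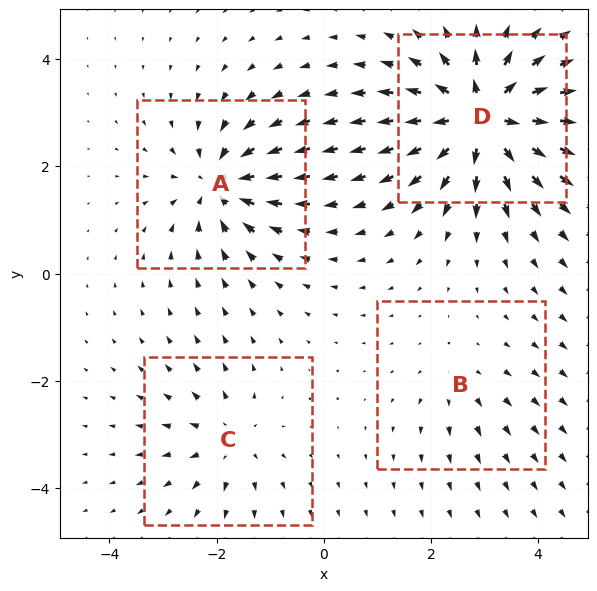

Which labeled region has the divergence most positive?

Divergence at each region's feature centre — A: about -6, B: about +2, C: about +4, D: about +9. Region D is most positive.

D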